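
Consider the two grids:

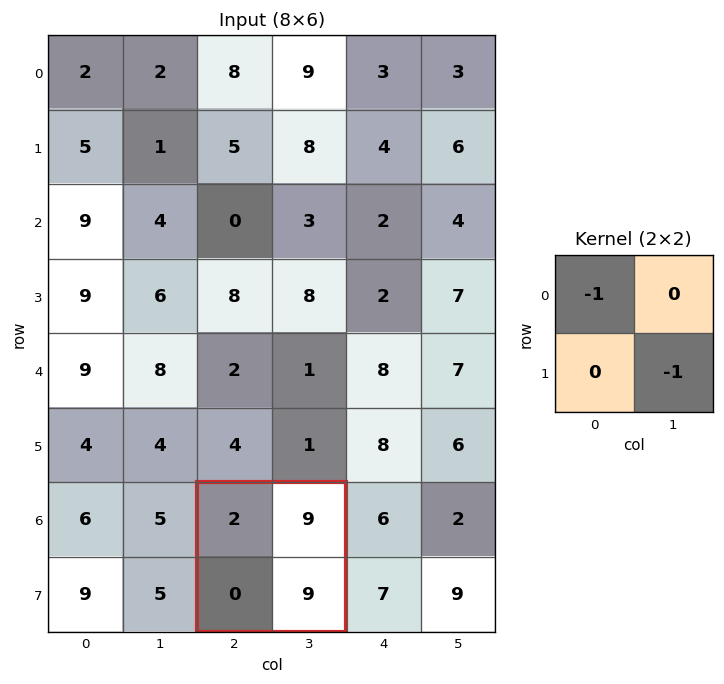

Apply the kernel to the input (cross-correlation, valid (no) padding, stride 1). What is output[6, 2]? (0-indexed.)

-11

The receptive field on the input at this output position is [2 9 / 0 9]. Elementwise product with the kernel and sum: 2·-1 + 9·-1.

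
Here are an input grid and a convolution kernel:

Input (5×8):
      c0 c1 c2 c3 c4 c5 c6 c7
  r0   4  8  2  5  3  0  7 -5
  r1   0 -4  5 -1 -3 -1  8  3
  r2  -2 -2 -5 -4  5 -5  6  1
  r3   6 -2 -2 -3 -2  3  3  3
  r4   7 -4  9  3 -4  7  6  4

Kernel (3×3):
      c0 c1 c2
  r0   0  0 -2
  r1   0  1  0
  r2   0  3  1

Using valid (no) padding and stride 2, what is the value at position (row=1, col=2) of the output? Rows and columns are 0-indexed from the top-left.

18

The receptive field on the input at this output position is [5 -5 6 / -2 3 3 / -4 7 6]. Elementwise product with the kernel and sum: 6·-2 + 3·1 + 7·3 + 6·1.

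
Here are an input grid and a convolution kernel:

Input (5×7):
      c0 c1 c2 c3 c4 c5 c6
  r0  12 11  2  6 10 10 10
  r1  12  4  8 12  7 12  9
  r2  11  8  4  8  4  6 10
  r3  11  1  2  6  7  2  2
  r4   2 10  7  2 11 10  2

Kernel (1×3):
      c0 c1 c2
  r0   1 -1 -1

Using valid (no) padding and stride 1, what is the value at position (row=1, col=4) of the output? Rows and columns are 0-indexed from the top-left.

-14

The receptive field on the input at this output position is [7 12 9]. Elementwise product with the kernel and sum: 7·1 + 12·-1 + 9·-1.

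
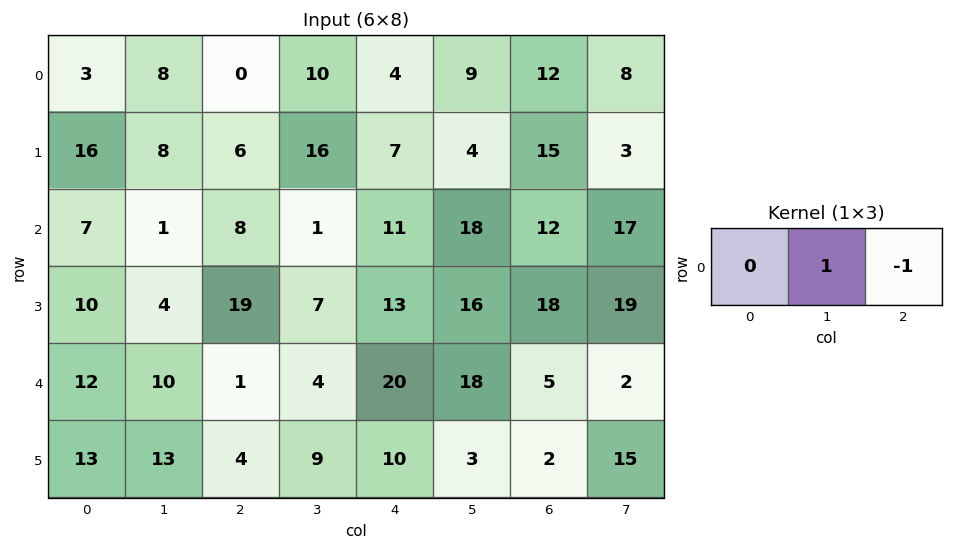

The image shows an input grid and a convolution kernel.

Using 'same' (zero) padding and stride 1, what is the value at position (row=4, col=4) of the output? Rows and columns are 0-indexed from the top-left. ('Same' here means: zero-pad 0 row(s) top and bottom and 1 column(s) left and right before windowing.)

The receptive field on the zero-padded input at this output position is [4 20 18]. Elementwise product with the kernel and sum: 20·1 + 18·-1.

2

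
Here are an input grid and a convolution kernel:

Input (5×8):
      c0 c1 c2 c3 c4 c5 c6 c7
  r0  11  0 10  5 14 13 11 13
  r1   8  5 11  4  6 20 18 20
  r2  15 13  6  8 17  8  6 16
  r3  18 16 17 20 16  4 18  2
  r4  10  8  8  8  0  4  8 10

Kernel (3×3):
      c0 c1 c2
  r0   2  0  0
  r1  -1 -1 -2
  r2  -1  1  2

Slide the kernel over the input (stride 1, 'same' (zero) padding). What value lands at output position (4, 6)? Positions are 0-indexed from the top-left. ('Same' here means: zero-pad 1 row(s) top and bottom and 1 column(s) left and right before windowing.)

The receptive field on the zero-padded input at this output position is [4 18 2 / 4 8 10 / 0 0 0]. Elementwise product with the kernel and sum: 4·2 + 4·-1 + 8·-1 + 10·-2 + 0·-1 + 0·1 + 0·2.

-24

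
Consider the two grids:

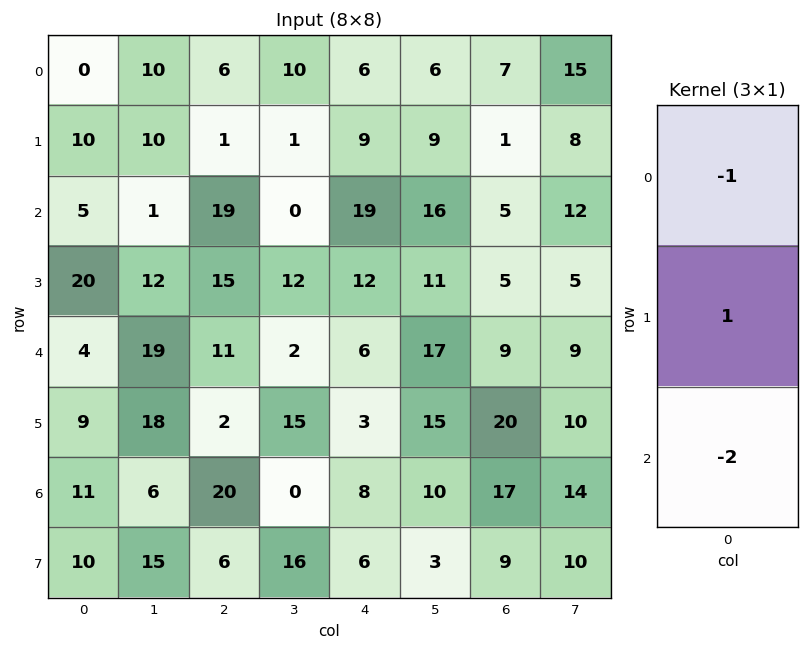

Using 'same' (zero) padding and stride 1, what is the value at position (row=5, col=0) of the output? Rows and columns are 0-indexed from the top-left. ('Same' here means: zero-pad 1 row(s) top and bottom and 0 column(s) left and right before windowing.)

-17

The receptive field on the zero-padded input at this output position is [4 / 9 / 11]. Elementwise product with the kernel and sum: 4·-1 + 9·1 + 11·-2.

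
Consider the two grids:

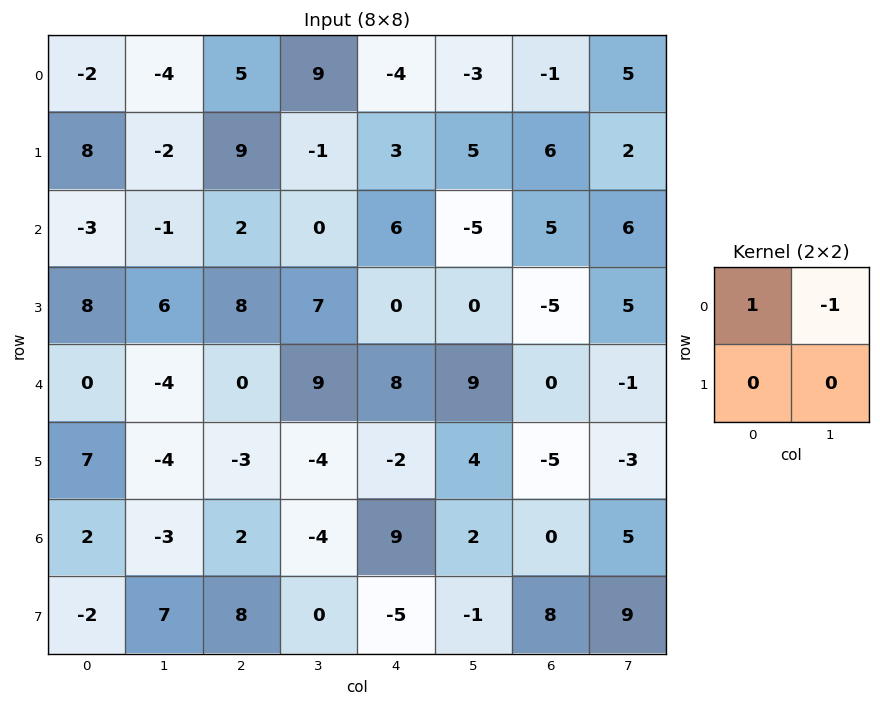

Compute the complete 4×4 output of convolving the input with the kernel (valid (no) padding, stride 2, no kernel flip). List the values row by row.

Output[0,0]: The receptive field on the input at this output position is [-2 -4 / 8 -2]. Elementwise product with the kernel and sum: -2·1 + -4·-1.
Output[0,1]: The receptive field on the input at this output position is [5 9 / 9 -1]. Elementwise product with the kernel and sum: 5·1 + 9·-1.

2 -4 -1 -6
-2 2 11 -1
4 -9 -1 1
5 6 7 -5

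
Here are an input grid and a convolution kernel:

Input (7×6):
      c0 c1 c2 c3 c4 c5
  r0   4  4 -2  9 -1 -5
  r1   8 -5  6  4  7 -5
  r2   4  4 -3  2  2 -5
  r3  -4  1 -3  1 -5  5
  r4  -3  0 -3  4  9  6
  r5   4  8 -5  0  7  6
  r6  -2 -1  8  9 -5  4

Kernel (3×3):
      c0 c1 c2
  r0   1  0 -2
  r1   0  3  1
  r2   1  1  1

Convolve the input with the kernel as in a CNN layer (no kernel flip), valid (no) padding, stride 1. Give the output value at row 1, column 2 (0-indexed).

-7

The receptive field on the input at this output position is [6 4 7 / -3 2 2 / -3 1 -5]. Elementwise product with the kernel and sum: 6·1 + 7·-2 + 2·3 + 2·1 + -3·1 + 1·1 + -5·1.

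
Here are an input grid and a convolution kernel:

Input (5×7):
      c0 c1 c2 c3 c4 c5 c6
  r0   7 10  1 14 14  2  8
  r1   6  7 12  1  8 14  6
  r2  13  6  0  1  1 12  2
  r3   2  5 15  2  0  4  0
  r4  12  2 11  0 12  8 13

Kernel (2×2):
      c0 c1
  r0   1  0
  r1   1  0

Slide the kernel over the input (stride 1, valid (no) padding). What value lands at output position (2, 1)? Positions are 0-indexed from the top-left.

The receptive field on the input at this output position is [6 0 / 5 15]. Elementwise product with the kernel and sum: 6·1 + 5·1.

11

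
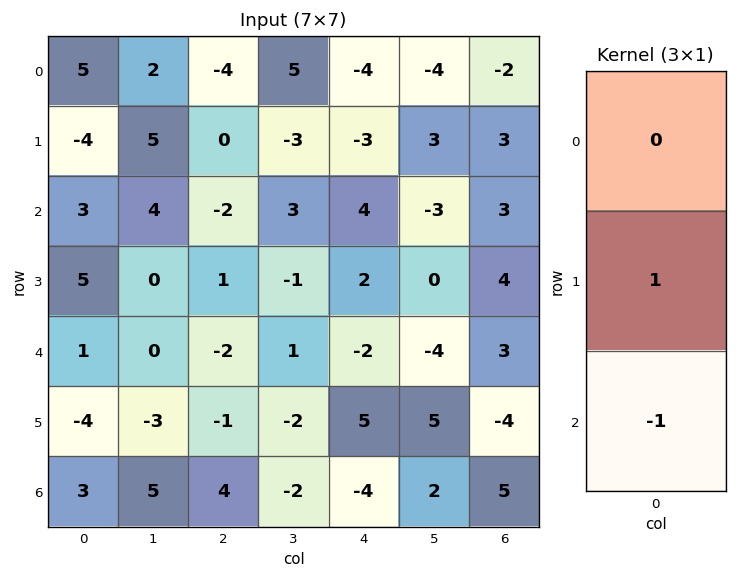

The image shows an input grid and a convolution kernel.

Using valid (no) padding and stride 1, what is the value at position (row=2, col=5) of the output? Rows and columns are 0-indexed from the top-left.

4

The receptive field on the input at this output position is [-3 / 0 / -4]. Elementwise product with the kernel and sum: 0·1 + -4·-1.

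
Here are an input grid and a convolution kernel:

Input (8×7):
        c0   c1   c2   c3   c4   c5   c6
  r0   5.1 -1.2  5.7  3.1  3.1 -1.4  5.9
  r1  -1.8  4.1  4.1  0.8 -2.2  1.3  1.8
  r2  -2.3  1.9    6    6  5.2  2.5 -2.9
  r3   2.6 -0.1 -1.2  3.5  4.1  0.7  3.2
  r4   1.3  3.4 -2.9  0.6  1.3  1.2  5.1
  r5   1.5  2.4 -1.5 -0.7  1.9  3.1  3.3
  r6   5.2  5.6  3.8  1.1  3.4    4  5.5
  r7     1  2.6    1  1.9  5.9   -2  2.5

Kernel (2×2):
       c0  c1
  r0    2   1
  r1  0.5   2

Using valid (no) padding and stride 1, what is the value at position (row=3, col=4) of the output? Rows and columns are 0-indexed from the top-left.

11.95

The receptive field on the input at this output position is [4.1 0.7 / 1.3 1.2]. Elementwise product with the kernel and sum: 4.1·2 + 0.7·1 + 1.3·0.5 + 1.2·2.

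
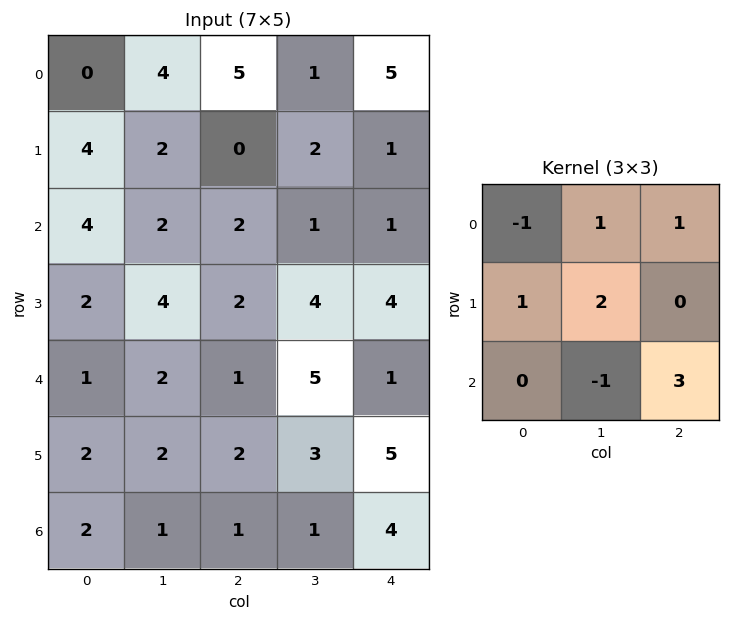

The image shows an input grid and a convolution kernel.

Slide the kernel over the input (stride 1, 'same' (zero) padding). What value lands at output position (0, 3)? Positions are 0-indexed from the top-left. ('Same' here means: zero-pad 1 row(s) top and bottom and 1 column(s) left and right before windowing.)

The receptive field on the zero-padded input at this output position is [0 0 0 / 5 1 5 / 0 2 1]. Elementwise product with the kernel and sum: 0·-1 + 0·1 + 0·1 + 5·1 + 1·2 + 2·-1 + 1·3.

8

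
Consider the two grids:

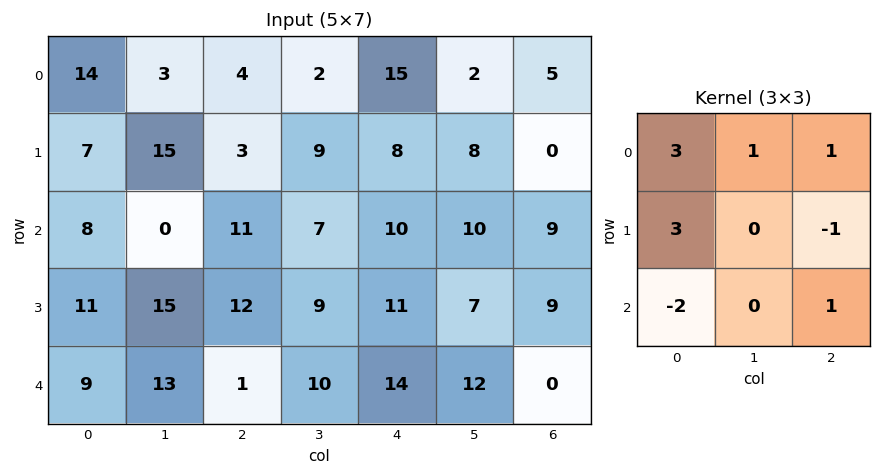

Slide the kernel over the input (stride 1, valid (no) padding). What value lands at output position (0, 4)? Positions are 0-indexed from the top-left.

65

The receptive field on the input at this output position is [15 2 5 / 8 8 0 / 10 10 9]. Elementwise product with the kernel and sum: 15·3 + 2·1 + 5·1 + 8·3 + 0·-1 + 10·-2 + 9·1.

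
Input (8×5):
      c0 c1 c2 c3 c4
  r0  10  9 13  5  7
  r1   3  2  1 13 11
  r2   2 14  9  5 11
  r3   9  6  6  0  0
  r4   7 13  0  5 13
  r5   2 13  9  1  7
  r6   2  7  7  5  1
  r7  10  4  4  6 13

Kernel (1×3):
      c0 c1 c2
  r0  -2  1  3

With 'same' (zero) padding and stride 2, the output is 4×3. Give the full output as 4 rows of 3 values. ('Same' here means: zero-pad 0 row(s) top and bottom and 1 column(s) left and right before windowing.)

37 10 -3
44 -4 1
46 -11 3
23 8 -9

Output[0,0]: The receptive field on the zero-padded input at this output position is [0 10 9]. Elementwise product with the kernel and sum: 0·-2 + 10·1 + 9·3.
Output[0,1]: The receptive field on the zero-padded input at this output position is [9 13 5]. Elementwise product with the kernel and sum: 9·-2 + 13·1 + 5·3.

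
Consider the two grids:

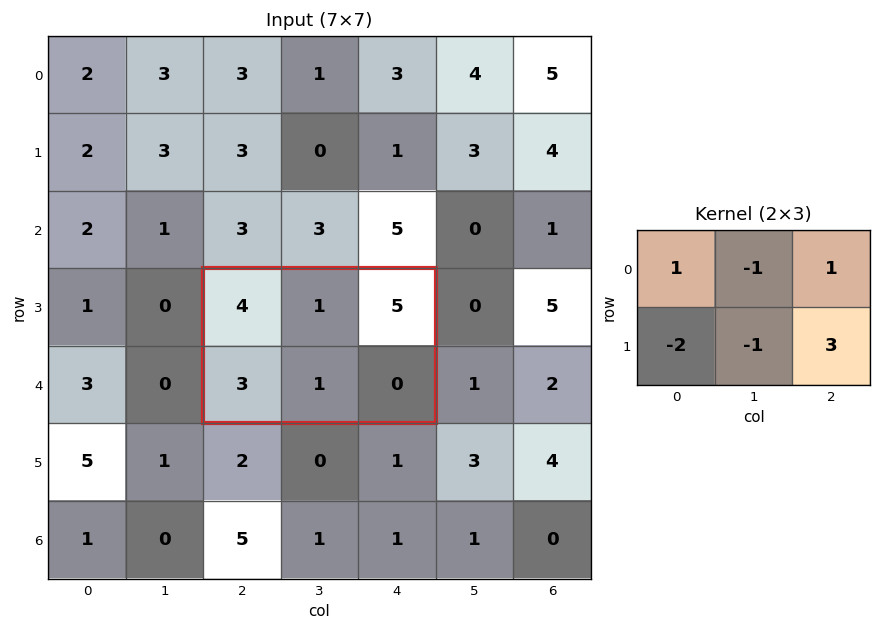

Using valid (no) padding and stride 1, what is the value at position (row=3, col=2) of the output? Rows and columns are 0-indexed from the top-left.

The receptive field on the input at this output position is [4 1 5 / 3 1 0]. Elementwise product with the kernel and sum: 4·1 + 1·-1 + 5·1 + 3·-2 + 1·-1 + 0·3.

1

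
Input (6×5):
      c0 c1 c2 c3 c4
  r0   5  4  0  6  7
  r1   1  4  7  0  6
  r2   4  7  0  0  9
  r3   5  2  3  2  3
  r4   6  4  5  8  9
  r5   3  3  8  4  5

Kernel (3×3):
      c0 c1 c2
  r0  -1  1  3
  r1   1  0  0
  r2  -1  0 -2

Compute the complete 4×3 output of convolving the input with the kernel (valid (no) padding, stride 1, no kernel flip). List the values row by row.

Output[0,0]: The receptive field on the input at this output position is [5 4 0 / 1 4 7 / 4 7 0]. Elementwise product with the kernel and sum: 5·-1 + 4·1 + 0·3 + 1·1 + 4·-1 + 0·-2.
Output[0,1]: The receptive field on the input at this output position is [4 0 6 / 4 7 0 / 7 0 0]. Elementwise product with the kernel and sum: 4·-1 + 0·1 + 6·3 + 4·1 + 7·-1 + 0·-2.

-4 11 16
17 4 2
-8 -25 7
-7 0 -5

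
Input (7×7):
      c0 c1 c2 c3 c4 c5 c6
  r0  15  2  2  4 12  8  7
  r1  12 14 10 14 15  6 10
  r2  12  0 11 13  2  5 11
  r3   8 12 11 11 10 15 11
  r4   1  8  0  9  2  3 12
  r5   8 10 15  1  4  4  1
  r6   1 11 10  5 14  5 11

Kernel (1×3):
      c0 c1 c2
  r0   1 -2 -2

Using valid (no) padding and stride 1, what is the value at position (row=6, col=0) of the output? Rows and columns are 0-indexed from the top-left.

-41

The receptive field on the input at this output position is [1 11 10]. Elementwise product with the kernel and sum: 1·1 + 11·-2 + 10·-2.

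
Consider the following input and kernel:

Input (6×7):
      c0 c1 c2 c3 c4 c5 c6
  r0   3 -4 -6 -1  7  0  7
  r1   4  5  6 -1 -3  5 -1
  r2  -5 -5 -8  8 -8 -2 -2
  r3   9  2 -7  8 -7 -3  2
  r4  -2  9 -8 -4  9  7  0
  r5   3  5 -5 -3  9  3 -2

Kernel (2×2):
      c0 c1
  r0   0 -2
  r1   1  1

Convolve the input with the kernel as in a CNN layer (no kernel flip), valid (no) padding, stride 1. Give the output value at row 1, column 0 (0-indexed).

-20

The receptive field on the input at this output position is [4 5 / -5 -5]. Elementwise product with the kernel and sum: 5·-2 + -5·1 + -5·1.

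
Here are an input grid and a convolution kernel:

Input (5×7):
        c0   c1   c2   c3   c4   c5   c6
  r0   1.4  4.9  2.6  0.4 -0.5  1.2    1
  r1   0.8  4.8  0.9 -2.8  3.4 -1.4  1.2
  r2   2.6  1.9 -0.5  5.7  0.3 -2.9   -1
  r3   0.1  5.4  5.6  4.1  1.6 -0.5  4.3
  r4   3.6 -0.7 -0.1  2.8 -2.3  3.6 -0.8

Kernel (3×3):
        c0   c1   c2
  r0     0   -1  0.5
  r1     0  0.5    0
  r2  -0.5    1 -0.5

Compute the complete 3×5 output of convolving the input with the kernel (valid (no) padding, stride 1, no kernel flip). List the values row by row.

Output[0,0]: The receptive field on the input at this output position is [1.4 4.9 2.6 / 0.8 4.8 0.9 / 2.6 1.9 -0.5]. Elementwise product with the kernel and sum: 4.9·-1 + 2.6·0.5 + 4.8·0.5 + 2.6·-0.5 + 1.9·1 + -0.5·-0.5.

-0.35 -6.25 3.75 1.7 -3.95
-0.85 -1.7 7.85 -4.15 -2.9
-1.9 5 0.5 -6.45 7.3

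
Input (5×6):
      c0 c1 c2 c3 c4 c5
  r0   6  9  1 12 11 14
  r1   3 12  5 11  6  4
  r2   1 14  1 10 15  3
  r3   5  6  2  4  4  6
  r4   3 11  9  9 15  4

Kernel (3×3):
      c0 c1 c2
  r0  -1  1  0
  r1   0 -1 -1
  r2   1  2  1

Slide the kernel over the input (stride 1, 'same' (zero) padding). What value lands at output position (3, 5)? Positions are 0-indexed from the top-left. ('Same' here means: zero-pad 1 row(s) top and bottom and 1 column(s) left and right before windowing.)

5

The receptive field on the zero-padded input at this output position is [15 3 0 / 4 6 0 / 15 4 0]. Elementwise product with the kernel and sum: 15·-1 + 3·1 + 6·-1 + 0·-1 + 15·1 + 4·2 + 0·1.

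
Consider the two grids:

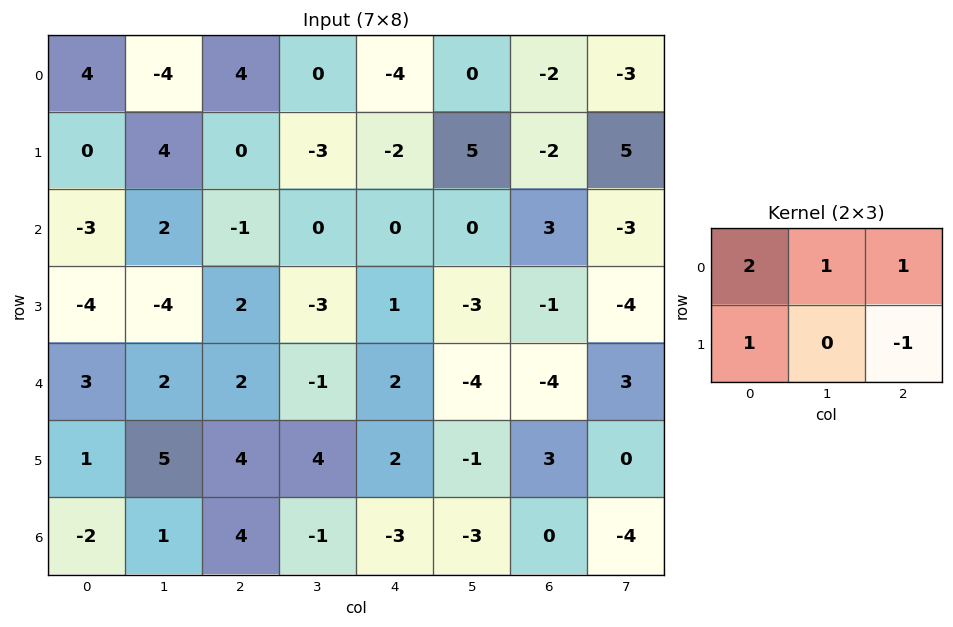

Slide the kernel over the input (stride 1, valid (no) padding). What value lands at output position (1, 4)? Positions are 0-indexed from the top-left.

The receptive field on the input at this output position is [-2 5 -2 / 0 0 3]. Elementwise product with the kernel and sum: -2·2 + 5·1 + -2·1 + 0·1 + 3·-1.

-4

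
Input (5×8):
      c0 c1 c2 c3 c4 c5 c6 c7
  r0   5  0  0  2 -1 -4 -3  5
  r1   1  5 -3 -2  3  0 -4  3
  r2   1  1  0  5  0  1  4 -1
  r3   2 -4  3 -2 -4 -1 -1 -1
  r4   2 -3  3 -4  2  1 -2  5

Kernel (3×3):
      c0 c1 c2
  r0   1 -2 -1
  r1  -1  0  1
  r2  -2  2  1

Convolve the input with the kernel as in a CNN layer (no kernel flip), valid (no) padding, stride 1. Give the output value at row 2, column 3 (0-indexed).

18

The receptive field on the input at this output position is [5 0 1 / -2 -4 -1 / -4 2 1]. Elementwise product with the kernel and sum: 5·1 + 0·-2 + 1·-1 + -2·-1 + -1·1 + -4·-2 + 2·2 + 1·1.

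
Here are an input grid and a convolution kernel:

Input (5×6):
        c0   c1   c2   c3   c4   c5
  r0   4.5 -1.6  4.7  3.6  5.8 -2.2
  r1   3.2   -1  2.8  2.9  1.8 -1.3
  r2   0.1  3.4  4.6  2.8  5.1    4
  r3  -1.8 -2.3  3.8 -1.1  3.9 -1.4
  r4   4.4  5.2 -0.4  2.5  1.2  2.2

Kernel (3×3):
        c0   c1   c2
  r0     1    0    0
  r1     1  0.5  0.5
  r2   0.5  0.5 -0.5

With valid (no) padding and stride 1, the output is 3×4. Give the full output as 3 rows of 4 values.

Output[0,0]: The receptive field on the input at this output position is [4.5 -1.6 4.7 / 3.2 -1 2.8 / 0.1 3.4 4.6]. Elementwise product with the kernel and sum: 4.5·1 + 3.2·1 + -1·0.5 + 2.8·0.5 + 0.1·0.5 + 3.4·0.5 + 4.6·-0.5.
Output[0,1]: The receptive field on the input at this output position is [-1.6 4.7 3.6 / -1 2.8 2.9 / 3.4 4.6 2.8]. Elementwise product with the kernel and sum: -1.6·1 + -1·1 + 2.8·0.5 + 2.9·0.5 + 3.4·0.5 + 4.6·0.5 + 2.8·-0.5.

8.05 2.85 11 8.7
3.35 7.4 10.75 12.35
4.05 3.6 10.25 3.7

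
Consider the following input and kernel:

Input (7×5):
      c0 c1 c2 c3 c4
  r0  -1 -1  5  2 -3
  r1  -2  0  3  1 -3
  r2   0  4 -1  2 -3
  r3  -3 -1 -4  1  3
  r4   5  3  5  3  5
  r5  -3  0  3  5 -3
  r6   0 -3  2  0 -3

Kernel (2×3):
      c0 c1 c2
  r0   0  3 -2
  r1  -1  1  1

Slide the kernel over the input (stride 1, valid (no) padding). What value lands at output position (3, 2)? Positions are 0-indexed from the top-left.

The receptive field on the input at this output position is [-4 1 3 / 5 3 5]. Elementwise product with the kernel and sum: 1·3 + 3·-2 + 5·-1 + 3·1 + 5·1.

0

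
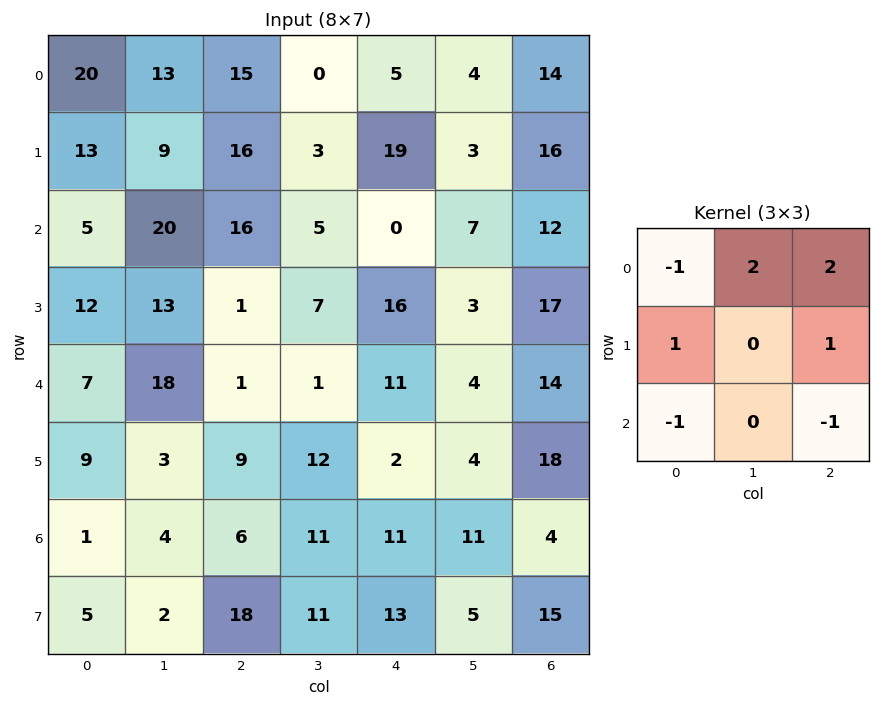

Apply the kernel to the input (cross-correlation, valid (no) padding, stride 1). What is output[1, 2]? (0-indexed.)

27

The receptive field on the input at this output position is [16 3 19 / 16 5 0 / 1 7 16]. Elementwise product with the kernel and sum: 16·-1 + 3·2 + 19·2 + 16·1 + 0·1 + 1·-1 + 16·-1.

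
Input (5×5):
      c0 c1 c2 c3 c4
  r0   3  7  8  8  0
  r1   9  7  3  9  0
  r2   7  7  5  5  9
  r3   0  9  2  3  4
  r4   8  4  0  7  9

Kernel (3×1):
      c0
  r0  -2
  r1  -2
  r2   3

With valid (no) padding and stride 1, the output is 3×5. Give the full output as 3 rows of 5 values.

-3 -7 -7 -19 27
-32 -1 -10 -19 -6
10 -20 -14 5 1

Output[0,0]: The receptive field on the input at this output position is [3 / 9 / 7]. Elementwise product with the kernel and sum: 3·-2 + 9·-2 + 7·3.
Output[0,1]: The receptive field on the input at this output position is [7 / 7 / 7]. Elementwise product with the kernel and sum: 7·-2 + 7·-2 + 7·3.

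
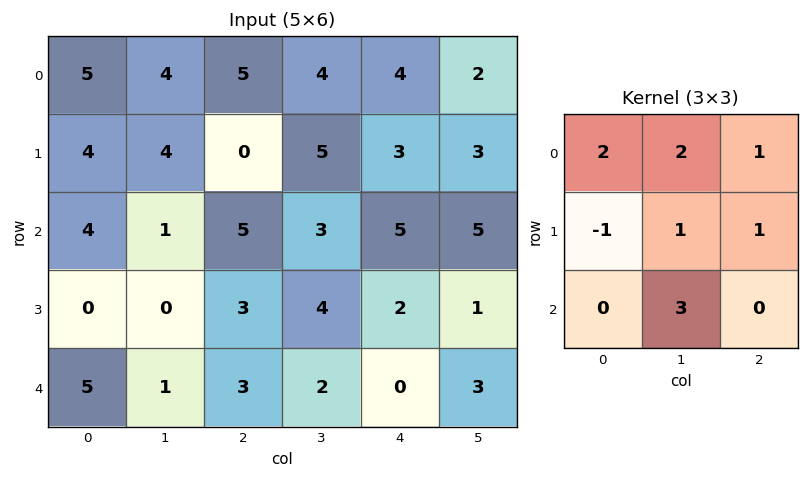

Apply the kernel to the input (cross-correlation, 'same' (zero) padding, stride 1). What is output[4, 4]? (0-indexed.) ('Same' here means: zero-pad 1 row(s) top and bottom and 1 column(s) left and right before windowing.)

The receptive field on the zero-padded input at this output position is [4 2 1 / 2 0 3 / 0 0 0]. Elementwise product with the kernel and sum: 4·2 + 2·2 + 1·1 + 2·-1 + 0·1 + 3·1 + 0·3.

14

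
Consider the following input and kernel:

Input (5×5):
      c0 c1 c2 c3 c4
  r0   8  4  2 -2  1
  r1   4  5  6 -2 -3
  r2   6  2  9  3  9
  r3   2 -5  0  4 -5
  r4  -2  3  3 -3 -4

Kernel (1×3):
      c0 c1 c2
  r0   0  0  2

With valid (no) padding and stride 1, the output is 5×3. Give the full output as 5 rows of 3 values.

Output[0,0]: The receptive field on the input at this output position is [8 4 2]. Elementwise product with the kernel and sum: 2·2.
Output[0,1]: The receptive field on the input at this output position is [4 2 -2]. Elementwise product with the kernel and sum: -2·2.

4 -4 2
12 -4 -6
18 6 18
0 8 -10
6 -6 -8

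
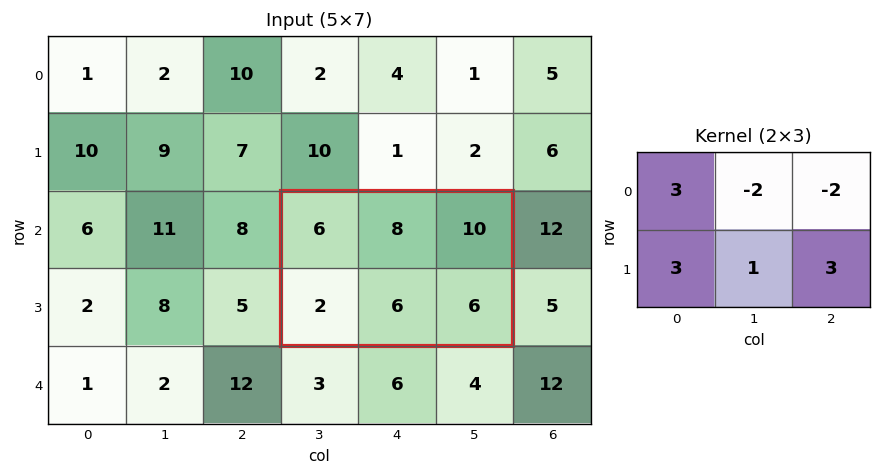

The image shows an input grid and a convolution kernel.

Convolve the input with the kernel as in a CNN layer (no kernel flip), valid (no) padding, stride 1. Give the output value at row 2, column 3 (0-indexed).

The receptive field on the input at this output position is [6 8 10 / 2 6 6]. Elementwise product with the kernel and sum: 6·3 + 8·-2 + 10·-2 + 2·3 + 6·1 + 6·3.

12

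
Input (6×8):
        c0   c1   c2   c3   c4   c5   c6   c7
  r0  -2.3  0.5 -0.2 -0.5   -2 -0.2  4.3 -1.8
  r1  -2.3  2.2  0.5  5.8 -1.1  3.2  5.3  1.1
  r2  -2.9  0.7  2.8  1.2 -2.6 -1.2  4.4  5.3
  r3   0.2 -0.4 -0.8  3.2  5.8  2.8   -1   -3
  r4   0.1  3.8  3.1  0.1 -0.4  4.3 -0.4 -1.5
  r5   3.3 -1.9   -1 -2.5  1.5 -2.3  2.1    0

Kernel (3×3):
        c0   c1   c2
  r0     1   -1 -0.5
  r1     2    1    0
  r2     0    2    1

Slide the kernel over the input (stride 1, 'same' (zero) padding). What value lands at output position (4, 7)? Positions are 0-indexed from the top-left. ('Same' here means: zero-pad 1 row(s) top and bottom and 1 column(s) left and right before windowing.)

-0.3

The receptive field on the zero-padded input at this output position is [-1 -3 0 / -0.4 -1.5 0 / 2.1 0 0]. Elementwise product with the kernel and sum: -1·1 + -3·-1 + 0·-0.5 + -0.4·2 + -1.5·1 + 0·2 + 0·1.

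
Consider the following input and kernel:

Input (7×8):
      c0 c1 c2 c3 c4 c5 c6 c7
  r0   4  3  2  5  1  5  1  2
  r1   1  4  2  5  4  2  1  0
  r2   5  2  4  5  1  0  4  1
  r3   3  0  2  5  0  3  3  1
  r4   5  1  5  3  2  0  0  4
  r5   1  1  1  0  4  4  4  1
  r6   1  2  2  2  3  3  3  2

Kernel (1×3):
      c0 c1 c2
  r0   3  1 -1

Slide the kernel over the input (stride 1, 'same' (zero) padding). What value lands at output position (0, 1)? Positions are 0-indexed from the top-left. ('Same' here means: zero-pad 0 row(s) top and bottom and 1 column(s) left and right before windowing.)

The receptive field on the zero-padded input at this output position is [4 3 2]. Elementwise product with the kernel and sum: 4·3 + 3·1 + 2·-1.

13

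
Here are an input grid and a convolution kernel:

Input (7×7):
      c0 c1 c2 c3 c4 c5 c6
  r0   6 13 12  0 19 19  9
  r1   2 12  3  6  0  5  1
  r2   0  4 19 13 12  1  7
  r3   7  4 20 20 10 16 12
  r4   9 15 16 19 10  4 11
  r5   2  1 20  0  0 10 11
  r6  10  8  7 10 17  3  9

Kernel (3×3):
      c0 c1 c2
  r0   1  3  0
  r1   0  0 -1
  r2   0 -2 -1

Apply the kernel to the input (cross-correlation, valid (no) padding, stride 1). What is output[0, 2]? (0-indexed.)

-26

The receptive field on the input at this output position is [12 0 19 / 3 6 0 / 19 13 12]. Elementwise product with the kernel and sum: 12·1 + 0·3 + 0·-1 + 13·-2 + 12·-1.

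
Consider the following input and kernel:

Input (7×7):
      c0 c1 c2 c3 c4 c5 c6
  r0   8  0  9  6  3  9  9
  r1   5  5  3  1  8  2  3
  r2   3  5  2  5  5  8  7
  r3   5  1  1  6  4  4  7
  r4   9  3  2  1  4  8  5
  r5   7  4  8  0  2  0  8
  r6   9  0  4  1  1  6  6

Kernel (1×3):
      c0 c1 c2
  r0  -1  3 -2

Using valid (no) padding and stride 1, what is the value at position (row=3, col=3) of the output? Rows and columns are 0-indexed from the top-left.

-2

The receptive field on the input at this output position is [6 4 4]. Elementwise product with the kernel and sum: 6·-1 + 4·3 + 4·-2.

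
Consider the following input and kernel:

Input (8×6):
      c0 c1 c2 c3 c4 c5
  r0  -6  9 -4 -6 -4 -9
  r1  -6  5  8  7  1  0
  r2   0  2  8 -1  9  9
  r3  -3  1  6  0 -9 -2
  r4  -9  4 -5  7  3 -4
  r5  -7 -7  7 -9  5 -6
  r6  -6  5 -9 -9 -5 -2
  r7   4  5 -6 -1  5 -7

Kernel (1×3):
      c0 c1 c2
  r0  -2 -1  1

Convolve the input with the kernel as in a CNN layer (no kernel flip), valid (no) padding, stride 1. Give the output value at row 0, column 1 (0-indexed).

The receptive field on the input at this output position is [9 -4 -6]. Elementwise product with the kernel and sum: 9·-2 + -4·-1 + -6·1.

-20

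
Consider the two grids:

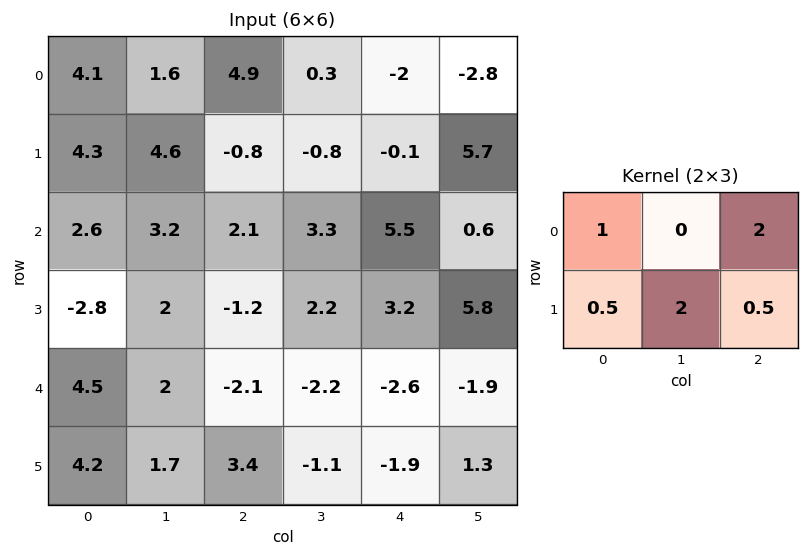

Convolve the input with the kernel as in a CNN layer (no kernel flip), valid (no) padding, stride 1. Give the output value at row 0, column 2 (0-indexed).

The receptive field on the input at this output position is [4.9 0.3 -2 / -0.8 -0.8 -0.1]. Elementwise product with the kernel and sum: 4.9·1 + -2·2 + -0.8·0.5 + -0.8·2 + -0.1·0.5.

-1.15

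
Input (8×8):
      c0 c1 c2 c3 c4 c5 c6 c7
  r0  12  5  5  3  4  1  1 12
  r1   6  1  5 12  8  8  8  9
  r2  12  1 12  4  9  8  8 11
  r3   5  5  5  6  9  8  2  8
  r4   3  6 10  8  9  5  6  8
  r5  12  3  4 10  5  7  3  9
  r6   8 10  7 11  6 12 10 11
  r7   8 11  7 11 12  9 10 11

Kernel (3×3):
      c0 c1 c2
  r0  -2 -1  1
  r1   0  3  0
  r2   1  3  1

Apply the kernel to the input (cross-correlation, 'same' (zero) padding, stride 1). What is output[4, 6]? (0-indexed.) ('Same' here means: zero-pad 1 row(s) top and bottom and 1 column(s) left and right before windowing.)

The receptive field on the zero-padded input at this output position is [8 2 8 / 5 6 8 / 7 3 9]. Elementwise product with the kernel and sum: 8·-2 + 2·-1 + 8·1 + 6·3 + 7·1 + 3·3 + 9·1.

33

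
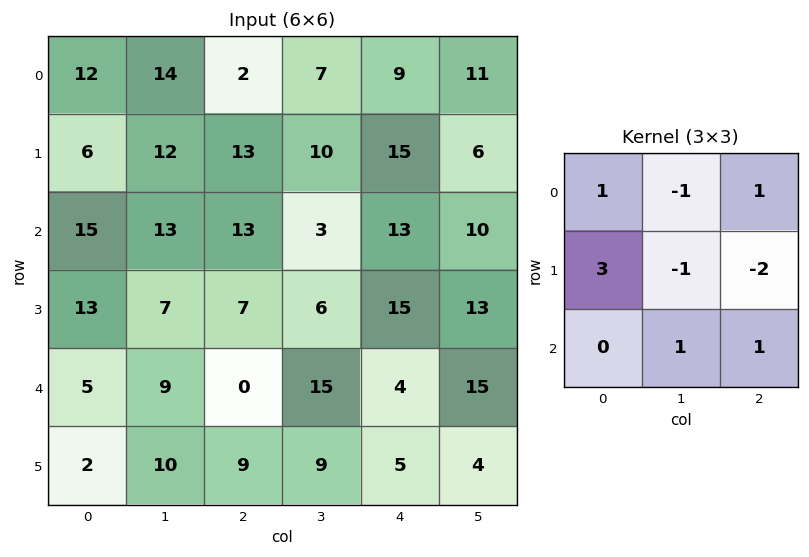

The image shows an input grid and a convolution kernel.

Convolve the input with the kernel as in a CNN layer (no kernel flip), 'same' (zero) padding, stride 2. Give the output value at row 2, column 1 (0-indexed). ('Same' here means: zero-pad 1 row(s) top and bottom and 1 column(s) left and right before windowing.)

21

The receptive field on the zero-padded input at this output position is [7 7 6 / 9 0 15 / 10 9 9]. Elementwise product with the kernel and sum: 7·1 + 7·-1 + 6·1 + 9·3 + 0·-1 + 15·-2 + 9·1 + 9·1.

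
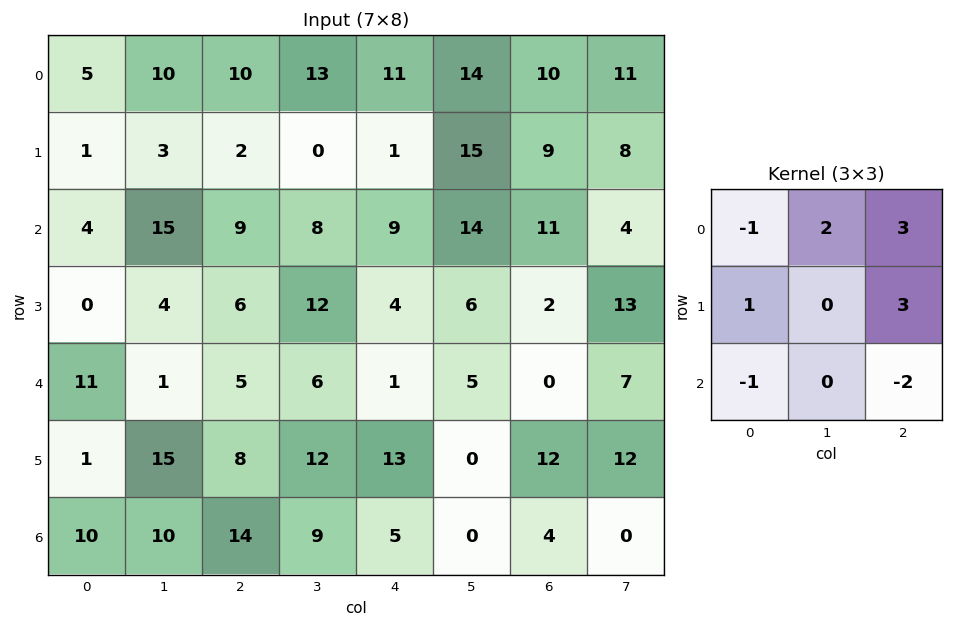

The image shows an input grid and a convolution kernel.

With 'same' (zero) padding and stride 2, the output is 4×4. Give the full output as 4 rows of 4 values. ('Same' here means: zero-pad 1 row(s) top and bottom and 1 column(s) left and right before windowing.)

24 46 25 16
48 12 73 21
-15 24 23 39
77 74 23 60

Output[0,0]: The receptive field on the zero-padded input at this output position is [0 0 0 / 0 5 10 / 0 1 3]. Elementwise product with the kernel and sum: 0·-1 + 0·2 + 0·3 + 0·1 + 10·3 + 0·-1 + 3·-2.
Output[0,1]: The receptive field on the zero-padded input at this output position is [0 0 0 / 10 10 13 / 3 2 0]. Elementwise product with the kernel and sum: 0·-1 + 0·2 + 0·3 + 10·1 + 13·3 + 3·-1 + 0·-2.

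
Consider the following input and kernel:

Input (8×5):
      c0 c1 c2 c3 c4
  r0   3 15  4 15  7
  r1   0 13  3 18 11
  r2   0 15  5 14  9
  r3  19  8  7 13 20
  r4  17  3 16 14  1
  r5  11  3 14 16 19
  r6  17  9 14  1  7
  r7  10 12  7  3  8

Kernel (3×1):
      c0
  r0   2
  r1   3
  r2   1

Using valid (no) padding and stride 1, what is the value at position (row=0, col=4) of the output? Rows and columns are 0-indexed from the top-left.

56

The receptive field on the input at this output position is [7 / 11 / 9]. Elementwise product with the kernel and sum: 7·2 + 11·3 + 9·1.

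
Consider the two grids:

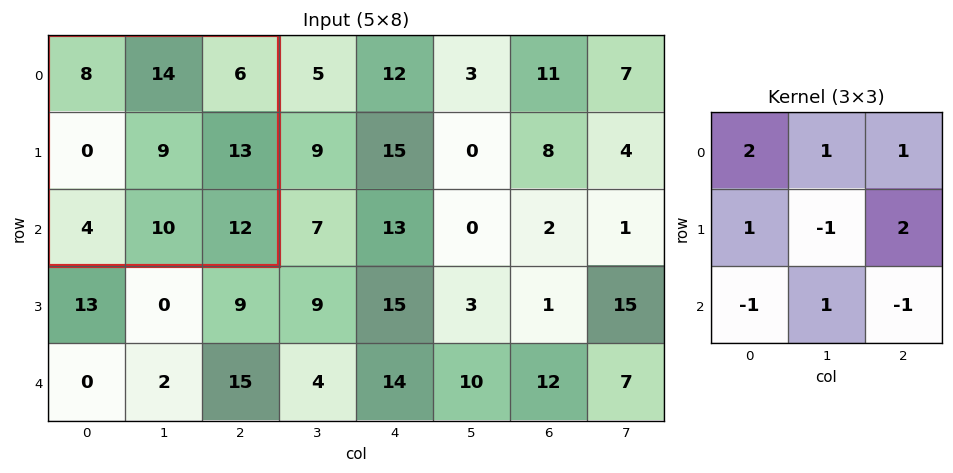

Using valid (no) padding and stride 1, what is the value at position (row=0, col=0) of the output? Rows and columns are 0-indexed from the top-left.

47

The receptive field on the input at this output position is [8 14 6 / 0 9 13 / 4 10 12]. Elementwise product with the kernel and sum: 8·2 + 14·1 + 6·1 + 0·1 + 9·-1 + 13·2 + 4·-1 + 10·1 + 12·-1.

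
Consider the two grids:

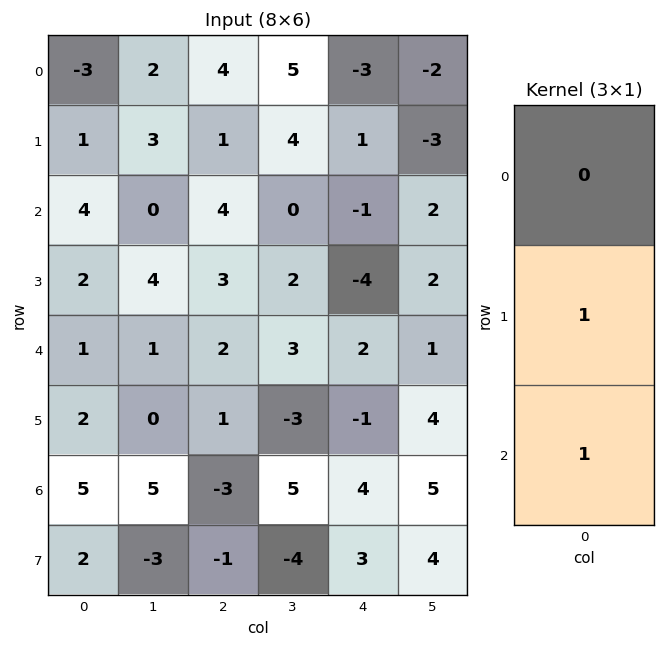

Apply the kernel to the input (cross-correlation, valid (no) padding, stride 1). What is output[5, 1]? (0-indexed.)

The receptive field on the input at this output position is [0 / 5 / -3]. Elementwise product with the kernel and sum: 5·1 + -3·1.

2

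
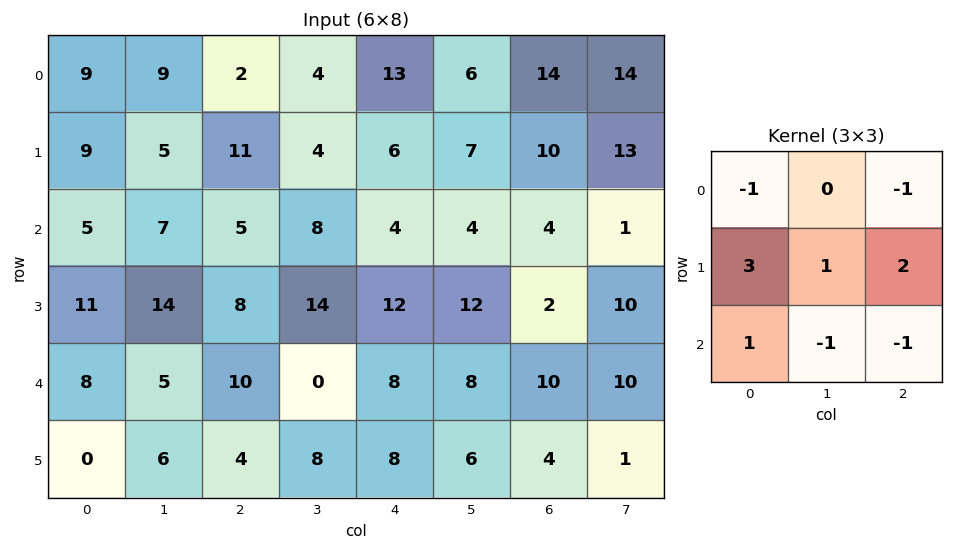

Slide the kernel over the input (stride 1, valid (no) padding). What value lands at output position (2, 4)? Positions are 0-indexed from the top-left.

34

The receptive field on the input at this output position is [4 4 4 / 12 12 2 / 8 8 10]. Elementwise product with the kernel and sum: 4·-1 + 4·-1 + 12·3 + 12·1 + 2·2 + 8·1 + 8·-1 + 10·-1.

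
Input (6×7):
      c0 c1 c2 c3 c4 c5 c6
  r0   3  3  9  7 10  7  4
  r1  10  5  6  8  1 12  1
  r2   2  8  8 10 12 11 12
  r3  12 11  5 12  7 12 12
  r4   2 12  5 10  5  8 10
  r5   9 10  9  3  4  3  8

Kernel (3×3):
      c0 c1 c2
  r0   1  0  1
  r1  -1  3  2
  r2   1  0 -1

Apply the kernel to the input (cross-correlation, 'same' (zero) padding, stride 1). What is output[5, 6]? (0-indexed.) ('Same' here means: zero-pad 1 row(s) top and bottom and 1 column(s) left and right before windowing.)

The receptive field on the zero-padded input at this output position is [8 10 0 / 3 8 0 / 0 0 0]. Elementwise product with the kernel and sum: 8·1 + 0·1 + 3·-1 + 8·3 + 0·2 + 0·1 + 0·-1.

29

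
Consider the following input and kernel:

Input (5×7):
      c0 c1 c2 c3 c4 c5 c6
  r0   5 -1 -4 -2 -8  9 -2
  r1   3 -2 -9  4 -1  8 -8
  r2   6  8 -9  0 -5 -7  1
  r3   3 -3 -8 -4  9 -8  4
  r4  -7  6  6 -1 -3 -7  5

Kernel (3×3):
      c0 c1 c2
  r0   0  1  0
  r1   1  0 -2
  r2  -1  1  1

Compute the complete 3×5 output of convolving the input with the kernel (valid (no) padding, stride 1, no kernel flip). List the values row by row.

Output[0,0]: The receptive field on the input at this output position is [5 -1 -4 / 3 -2 -9 / 6 8 -9]. Elementwise product with the kernel and sum: -1·1 + 3·1 + -9·-2 + 6·-1 + 8·1 + -9·1.
Output[0,1]: The receptive field on the input at this output position is [-1 -4 -2 / -2 -9 4 / 8 -9 0]. Elementwise product with the kernel and sum: -4·1 + -2·1 + 4·-2 + 8·-1 + -9·1 + 0·1.

13 -31 -5 -32 23
8 -10 18 18 -12
46 -5 -36 -2 -5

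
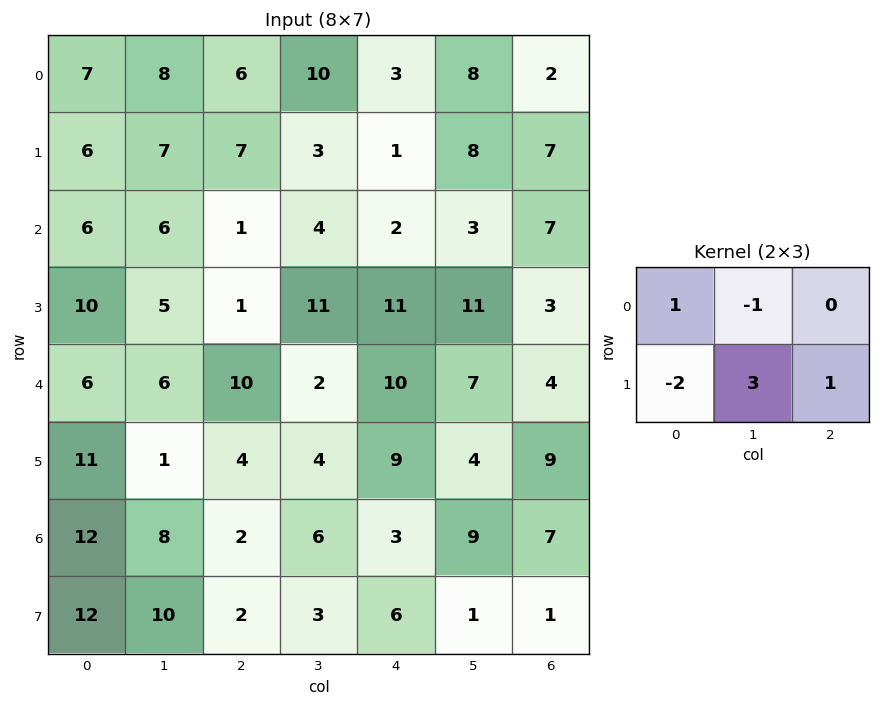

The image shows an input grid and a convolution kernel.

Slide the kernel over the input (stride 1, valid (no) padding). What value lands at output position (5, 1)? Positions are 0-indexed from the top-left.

-7

The receptive field on the input at this output position is [1 4 4 / 8 2 6]. Elementwise product with the kernel and sum: 1·1 + 4·-1 + 8·-2 + 2·3 + 6·1.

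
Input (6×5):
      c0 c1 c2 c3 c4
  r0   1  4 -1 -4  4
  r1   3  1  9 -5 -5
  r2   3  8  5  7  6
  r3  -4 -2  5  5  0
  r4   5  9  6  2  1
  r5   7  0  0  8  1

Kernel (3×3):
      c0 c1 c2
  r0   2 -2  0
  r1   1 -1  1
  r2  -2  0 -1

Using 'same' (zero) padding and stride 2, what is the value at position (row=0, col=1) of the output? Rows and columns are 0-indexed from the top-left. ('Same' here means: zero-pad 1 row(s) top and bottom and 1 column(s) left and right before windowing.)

The receptive field on the zero-padded input at this output position is [0 0 0 / 4 -1 -4 / 1 9 -5]. Elementwise product with the kernel and sum: 0·2 + 0·-2 + 4·1 + -1·-1 + -4·1 + 1·-2 + -5·-1.

4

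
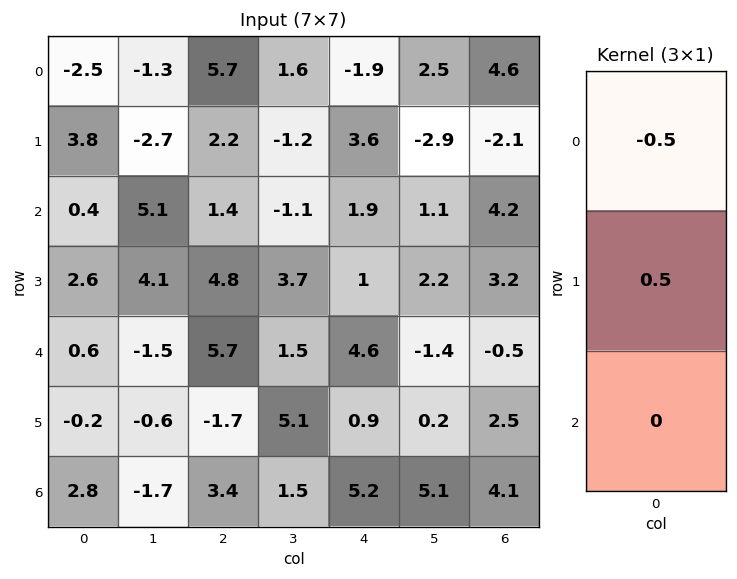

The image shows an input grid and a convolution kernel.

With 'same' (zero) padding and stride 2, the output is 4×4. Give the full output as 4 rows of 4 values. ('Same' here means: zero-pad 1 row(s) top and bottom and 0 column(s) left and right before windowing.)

Output[0,0]: The receptive field on the zero-padded input at this output position is [0 / -2.5 / 3.8]. Elementwise product with the kernel and sum: 0·-0.5 + -2.5·0.5.
Output[0,1]: The receptive field on the zero-padded input at this output position is [0 / 5.7 / 2.2]. Elementwise product with the kernel and sum: 0·-0.5 + 5.7·0.5.

-1.25 2.85 -0.95 2.3
-1.7 -0.4 -0.85 3.15
-1 0.45 1.8 -1.85
1.5 2.55 2.15 0.8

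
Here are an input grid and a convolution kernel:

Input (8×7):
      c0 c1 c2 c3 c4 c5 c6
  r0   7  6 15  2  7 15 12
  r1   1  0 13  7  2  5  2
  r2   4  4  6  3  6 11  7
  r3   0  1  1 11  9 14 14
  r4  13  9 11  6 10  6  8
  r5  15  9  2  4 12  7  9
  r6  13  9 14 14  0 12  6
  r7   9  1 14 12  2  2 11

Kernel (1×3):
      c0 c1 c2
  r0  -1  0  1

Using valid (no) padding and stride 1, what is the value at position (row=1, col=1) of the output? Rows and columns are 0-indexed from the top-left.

7

The receptive field on the input at this output position is [0 13 7]. Elementwise product with the kernel and sum: 0·-1 + 7·1.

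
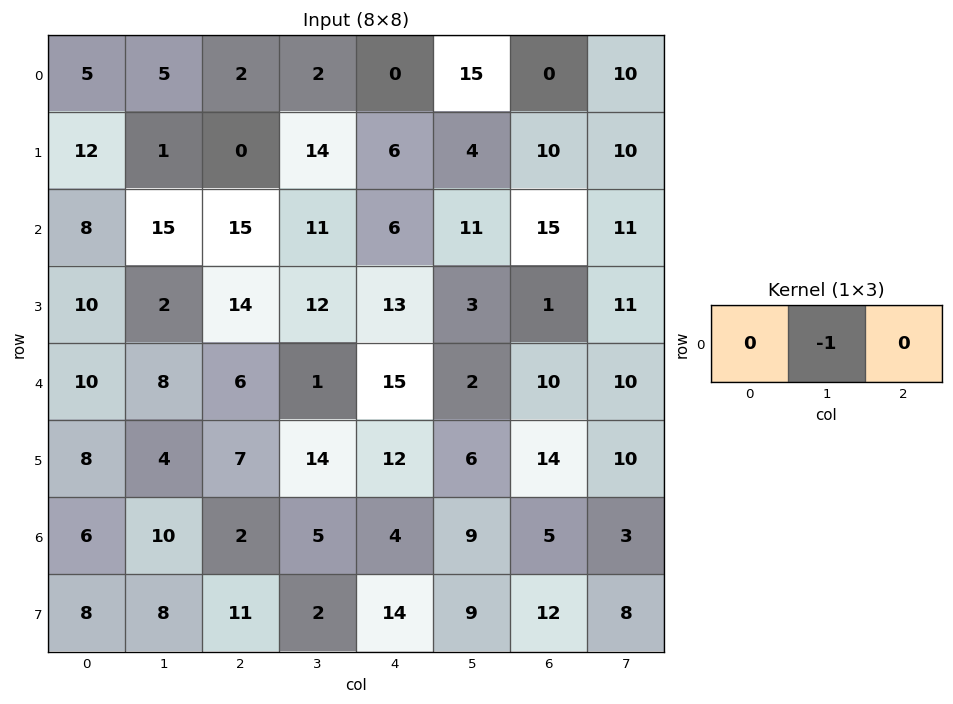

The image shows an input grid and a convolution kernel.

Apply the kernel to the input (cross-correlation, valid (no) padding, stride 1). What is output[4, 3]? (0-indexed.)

The receptive field on the input at this output position is [1 15 2]. Elementwise product with the kernel and sum: 15·-1.

-15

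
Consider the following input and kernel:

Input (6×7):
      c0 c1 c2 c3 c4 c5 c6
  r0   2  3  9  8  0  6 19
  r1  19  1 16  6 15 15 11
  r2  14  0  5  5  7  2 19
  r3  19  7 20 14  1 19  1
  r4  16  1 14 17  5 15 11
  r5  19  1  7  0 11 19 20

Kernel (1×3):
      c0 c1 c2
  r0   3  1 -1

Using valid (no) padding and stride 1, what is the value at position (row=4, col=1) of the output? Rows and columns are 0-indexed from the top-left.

0

The receptive field on the input at this output position is [1 14 17]. Elementwise product with the kernel and sum: 1·3 + 14·1 + 17·-1.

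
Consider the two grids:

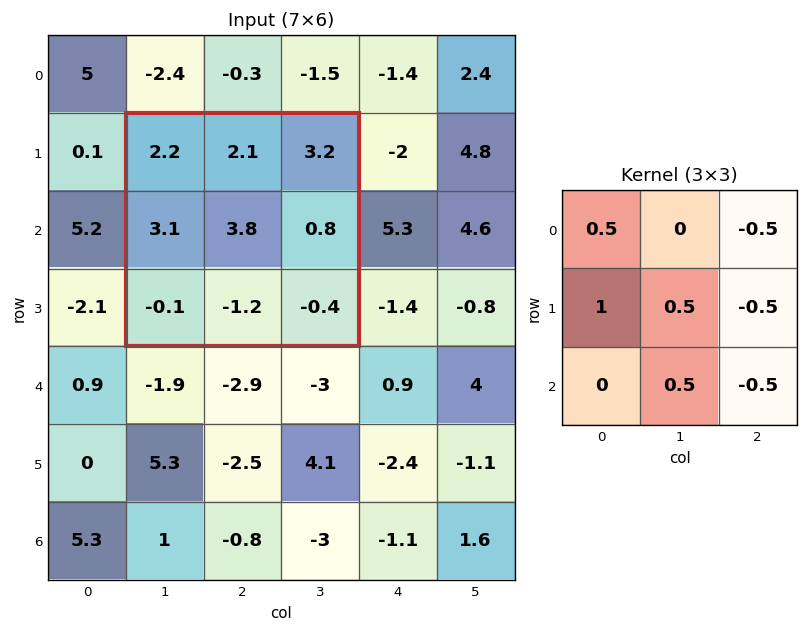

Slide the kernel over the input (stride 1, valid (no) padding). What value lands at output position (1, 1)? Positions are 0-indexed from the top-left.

The receptive field on the input at this output position is [2.2 2.1 3.2 / 3.1 3.8 0.8 / -0.1 -1.2 -0.4]. Elementwise product with the kernel and sum: 2.2·0.5 + 3.2·-0.5 + 3.1·1 + 3.8·0.5 + 0.8·-0.5 + -1.2·0.5 + -0.4·-0.5.

3.7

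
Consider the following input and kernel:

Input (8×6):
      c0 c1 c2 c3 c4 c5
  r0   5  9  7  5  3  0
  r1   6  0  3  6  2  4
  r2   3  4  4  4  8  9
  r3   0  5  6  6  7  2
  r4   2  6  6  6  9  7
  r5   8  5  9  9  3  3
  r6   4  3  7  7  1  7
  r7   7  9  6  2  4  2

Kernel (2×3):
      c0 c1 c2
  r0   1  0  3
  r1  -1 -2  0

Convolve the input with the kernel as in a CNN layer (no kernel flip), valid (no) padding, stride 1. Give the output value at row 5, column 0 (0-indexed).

25

The receptive field on the input at this output position is [8 5 9 / 4 3 7]. Elementwise product with the kernel and sum: 8·1 + 9·3 + 4·-1 + 3·-2.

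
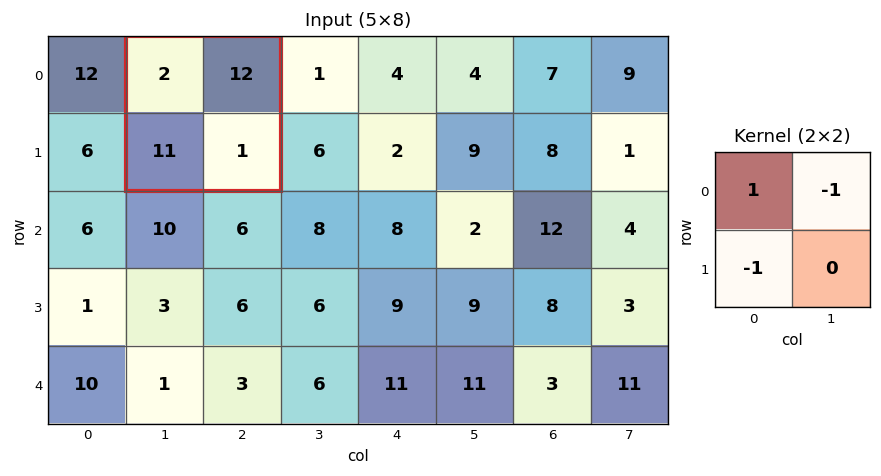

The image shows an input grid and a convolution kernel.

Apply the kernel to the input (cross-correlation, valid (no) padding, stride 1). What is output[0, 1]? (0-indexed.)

-21

The receptive field on the input at this output position is [2 12 / 11 1]. Elementwise product with the kernel and sum: 2·1 + 12·-1 + 11·-1.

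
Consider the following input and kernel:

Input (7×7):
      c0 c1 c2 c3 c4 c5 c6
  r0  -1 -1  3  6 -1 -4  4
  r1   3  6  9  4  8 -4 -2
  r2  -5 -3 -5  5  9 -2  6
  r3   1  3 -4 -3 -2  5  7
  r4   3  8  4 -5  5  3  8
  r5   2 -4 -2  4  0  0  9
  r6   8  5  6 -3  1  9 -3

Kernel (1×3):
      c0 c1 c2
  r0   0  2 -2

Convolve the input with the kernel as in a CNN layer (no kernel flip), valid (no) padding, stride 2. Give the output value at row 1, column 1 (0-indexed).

The receptive field on the input at this output position is [-5 5 9]. Elementwise product with the kernel and sum: 5·2 + 9·-2.

-8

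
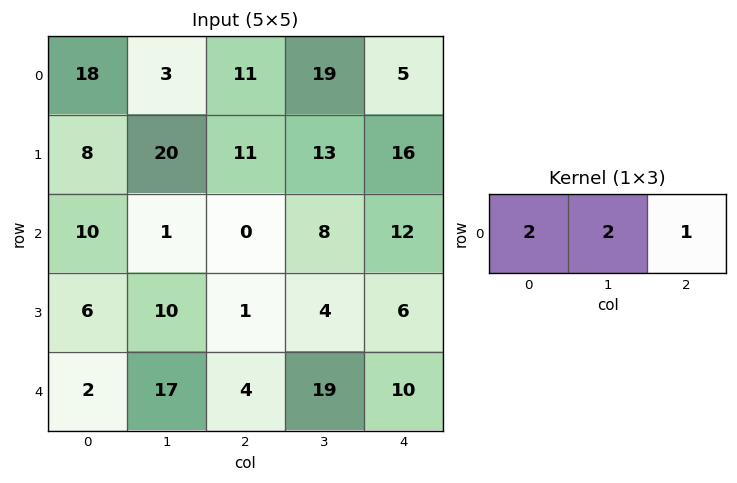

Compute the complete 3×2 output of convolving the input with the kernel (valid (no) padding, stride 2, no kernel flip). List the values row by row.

53 65
22 28
42 56

Output[0,0]: The receptive field on the input at this output position is [18 3 11]. Elementwise product with the kernel and sum: 18·2 + 3·2 + 11·1.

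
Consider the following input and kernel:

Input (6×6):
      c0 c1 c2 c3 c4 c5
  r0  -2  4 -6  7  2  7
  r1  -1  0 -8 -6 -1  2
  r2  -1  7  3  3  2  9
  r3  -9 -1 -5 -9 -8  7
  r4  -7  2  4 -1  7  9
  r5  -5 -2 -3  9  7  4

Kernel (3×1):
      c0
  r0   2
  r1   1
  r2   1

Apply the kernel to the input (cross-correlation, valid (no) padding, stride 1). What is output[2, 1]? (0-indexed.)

The receptive field on the input at this output position is [7 / -1 / 2]. Elementwise product with the kernel and sum: 7·2 + -1·1 + 2·1.

15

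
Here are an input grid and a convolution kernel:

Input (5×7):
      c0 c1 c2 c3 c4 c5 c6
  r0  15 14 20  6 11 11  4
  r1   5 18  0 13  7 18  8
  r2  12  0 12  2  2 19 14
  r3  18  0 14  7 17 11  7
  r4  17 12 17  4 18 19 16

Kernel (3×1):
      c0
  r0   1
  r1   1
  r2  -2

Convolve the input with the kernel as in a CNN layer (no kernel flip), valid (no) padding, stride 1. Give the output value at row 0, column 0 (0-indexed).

The receptive field on the input at this output position is [15 / 5 / 12]. Elementwise product with the kernel and sum: 15·1 + 5·1 + 12·-2.

-4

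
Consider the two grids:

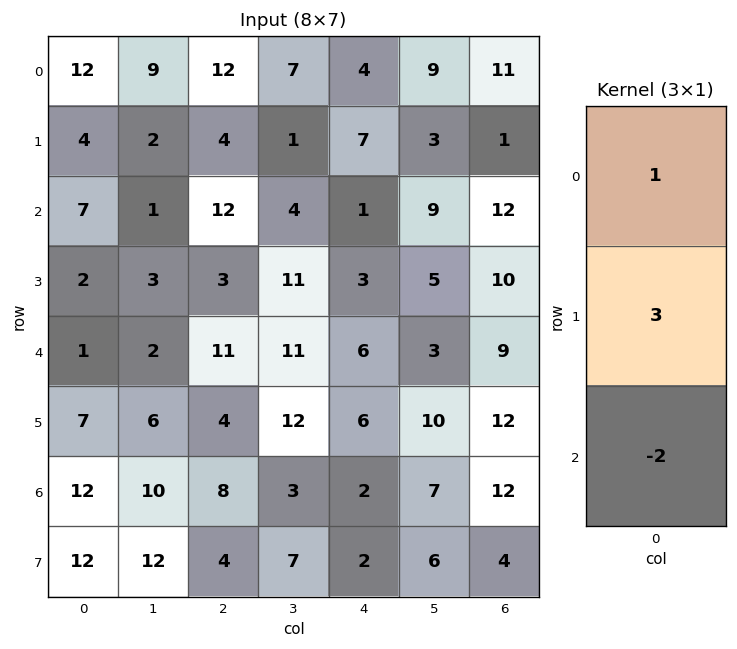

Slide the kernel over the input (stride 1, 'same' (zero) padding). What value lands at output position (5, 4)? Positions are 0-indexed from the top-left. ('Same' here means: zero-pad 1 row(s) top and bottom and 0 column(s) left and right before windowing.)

The receptive field on the zero-padded input at this output position is [6 / 6 / 2]. Elementwise product with the kernel and sum: 6·1 + 6·3 + 2·-2.

20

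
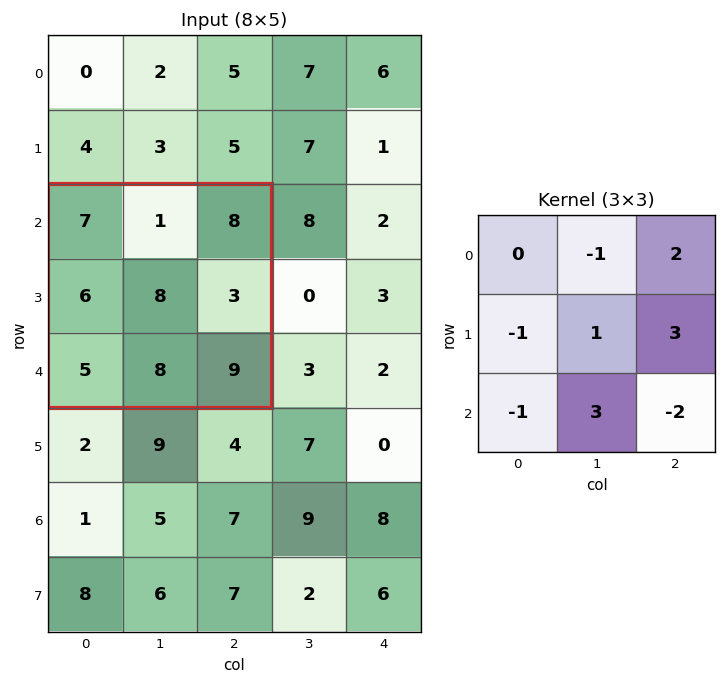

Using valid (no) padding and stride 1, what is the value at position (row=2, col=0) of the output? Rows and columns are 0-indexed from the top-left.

27

The receptive field on the input at this output position is [7 1 8 / 6 8 3 / 5 8 9]. Elementwise product with the kernel and sum: 1·-1 + 8·2 + 6·-1 + 8·1 + 3·3 + 5·-1 + 8·3 + 9·-2.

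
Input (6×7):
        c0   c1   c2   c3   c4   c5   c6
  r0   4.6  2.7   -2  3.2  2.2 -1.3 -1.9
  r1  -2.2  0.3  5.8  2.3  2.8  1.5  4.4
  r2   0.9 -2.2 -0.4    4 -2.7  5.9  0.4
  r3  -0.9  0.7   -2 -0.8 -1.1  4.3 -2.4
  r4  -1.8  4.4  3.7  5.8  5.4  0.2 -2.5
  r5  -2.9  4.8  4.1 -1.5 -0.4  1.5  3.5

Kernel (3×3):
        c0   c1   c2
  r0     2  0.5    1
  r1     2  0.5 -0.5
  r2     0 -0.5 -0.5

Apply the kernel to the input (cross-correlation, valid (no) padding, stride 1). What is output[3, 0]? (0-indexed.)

The receptive field on the input at this output position is [-0.9 0.7 -2 / -1.8 4.4 3.7 / -2.9 4.8 4.1]. Elementwise product with the kernel and sum: -0.9·2 + 0.7·0.5 + -2·1 + -1.8·2 + 4.4·0.5 + 3.7·-0.5 + 4.8·-0.5 + 4.1·-0.5.

-11.15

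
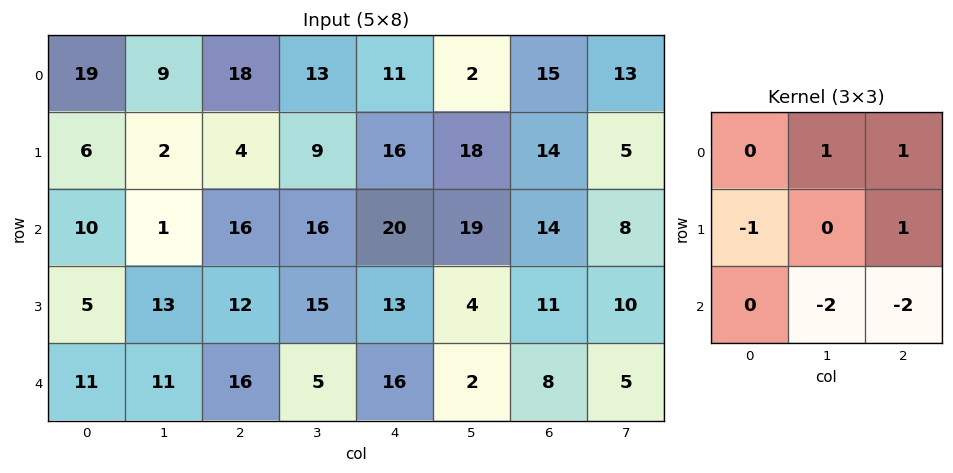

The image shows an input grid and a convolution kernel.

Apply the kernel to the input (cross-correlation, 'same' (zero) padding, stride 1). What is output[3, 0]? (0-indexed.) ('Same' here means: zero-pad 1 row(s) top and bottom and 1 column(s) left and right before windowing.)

-20

The receptive field on the zero-padded input at this output position is [0 10 1 / 0 5 13 / 0 11 11]. Elementwise product with the kernel and sum: 10·1 + 1·1 + 0·-1 + 13·1 + 11·-2 + 11·-2.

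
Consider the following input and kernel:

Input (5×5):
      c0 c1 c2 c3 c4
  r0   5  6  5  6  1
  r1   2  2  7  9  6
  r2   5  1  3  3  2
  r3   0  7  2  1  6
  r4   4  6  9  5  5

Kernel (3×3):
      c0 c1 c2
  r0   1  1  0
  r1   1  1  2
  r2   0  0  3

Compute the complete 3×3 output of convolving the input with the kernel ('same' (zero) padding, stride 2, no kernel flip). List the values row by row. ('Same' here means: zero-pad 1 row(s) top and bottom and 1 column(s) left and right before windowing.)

23 50 7
30 22 20
16 34 17

Output[0,0]: The receptive field on the zero-padded input at this output position is [0 0 0 / 0 5 6 / 0 2 2]. Elementwise product with the kernel and sum: 0·1 + 0·1 + 0·1 + 5·1 + 6·2 + 2·3.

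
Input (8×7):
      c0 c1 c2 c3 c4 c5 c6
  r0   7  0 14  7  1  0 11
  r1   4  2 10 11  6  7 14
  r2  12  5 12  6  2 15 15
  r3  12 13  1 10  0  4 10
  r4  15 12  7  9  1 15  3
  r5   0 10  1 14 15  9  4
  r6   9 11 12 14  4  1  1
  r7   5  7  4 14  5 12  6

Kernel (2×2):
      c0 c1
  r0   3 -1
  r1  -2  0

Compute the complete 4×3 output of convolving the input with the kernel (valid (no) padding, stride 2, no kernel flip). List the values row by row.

13 15 -9
7 28 -9
33 10 -42
6 14 1

Output[0,0]: The receptive field on the input at this output position is [7 0 / 4 2]. Elementwise product with the kernel and sum: 7·3 + 0·-1 + 4·-2.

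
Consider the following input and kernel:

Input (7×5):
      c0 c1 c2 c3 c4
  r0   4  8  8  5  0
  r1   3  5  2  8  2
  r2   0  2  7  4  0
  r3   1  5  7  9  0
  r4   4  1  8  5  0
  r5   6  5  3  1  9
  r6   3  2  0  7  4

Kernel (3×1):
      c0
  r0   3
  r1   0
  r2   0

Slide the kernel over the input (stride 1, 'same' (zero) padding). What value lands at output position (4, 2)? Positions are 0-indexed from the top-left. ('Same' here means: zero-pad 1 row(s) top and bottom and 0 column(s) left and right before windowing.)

The receptive field on the zero-padded input at this output position is [7 / 8 / 3]. Elementwise product with the kernel and sum: 7·3.

21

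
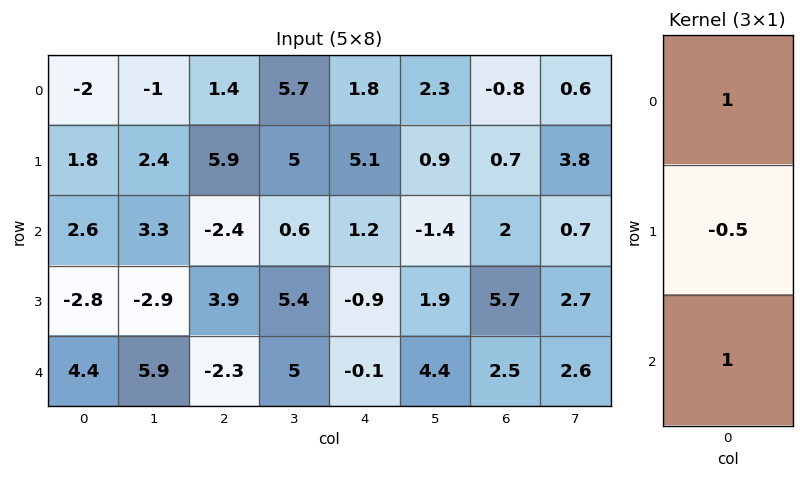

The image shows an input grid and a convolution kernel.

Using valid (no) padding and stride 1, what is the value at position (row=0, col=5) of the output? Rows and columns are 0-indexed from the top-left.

The receptive field on the input at this output position is [2.3 / 0.9 / -1.4]. Elementwise product with the kernel and sum: 2.3·1 + 0.9·-0.5 + -1.4·1.

0.45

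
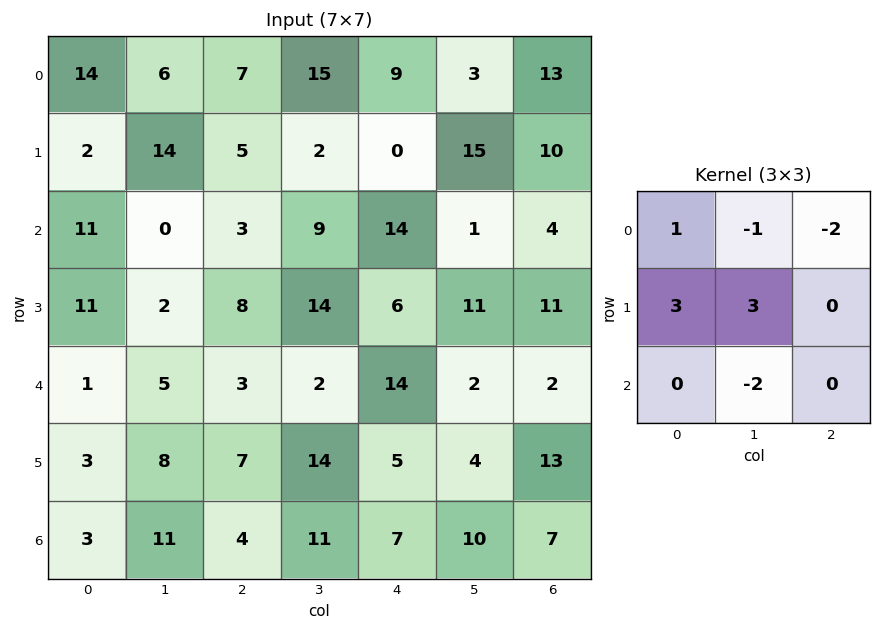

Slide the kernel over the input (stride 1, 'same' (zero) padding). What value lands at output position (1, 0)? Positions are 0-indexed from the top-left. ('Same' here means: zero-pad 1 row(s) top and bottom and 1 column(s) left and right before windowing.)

-42

The receptive field on the zero-padded input at this output position is [0 14 6 / 0 2 14 / 0 11 0]. Elementwise product with the kernel and sum: 0·1 + 14·-1 + 6·-2 + 0·3 + 2·3 + 11·-2.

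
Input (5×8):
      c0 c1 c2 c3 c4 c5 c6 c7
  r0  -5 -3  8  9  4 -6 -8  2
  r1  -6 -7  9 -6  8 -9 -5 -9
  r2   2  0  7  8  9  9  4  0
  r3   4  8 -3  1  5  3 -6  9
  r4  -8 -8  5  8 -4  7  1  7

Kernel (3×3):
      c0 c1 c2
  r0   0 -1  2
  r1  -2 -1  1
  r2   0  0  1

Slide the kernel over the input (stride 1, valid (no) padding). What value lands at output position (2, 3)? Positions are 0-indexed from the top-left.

12

The receptive field on the input at this output position is [8 9 9 / 1 5 3 / 8 -4 7]. Elementwise product with the kernel and sum: 9·-1 + 9·2 + 1·-2 + 5·-1 + 3·1 + 7·1.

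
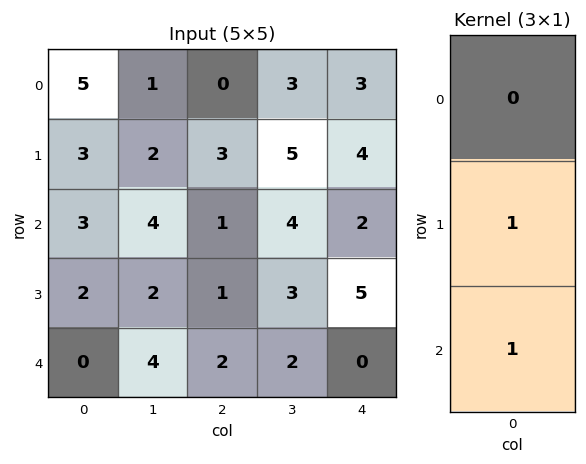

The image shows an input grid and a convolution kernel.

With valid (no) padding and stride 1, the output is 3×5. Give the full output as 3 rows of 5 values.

Output[0,0]: The receptive field on the input at this output position is [5 / 3 / 3]. Elementwise product with the kernel and sum: 3·1 + 3·1.

6 6 4 9 6
5 6 2 7 7
2 6 3 5 5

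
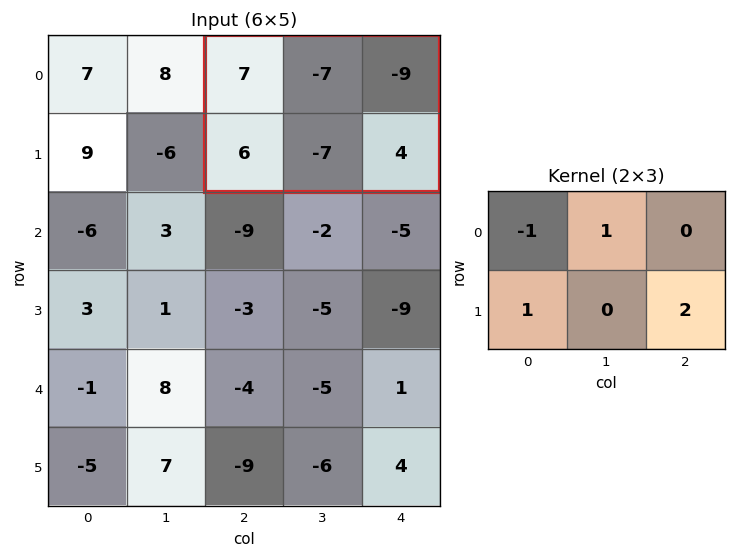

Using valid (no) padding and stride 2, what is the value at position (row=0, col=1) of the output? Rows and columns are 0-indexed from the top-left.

0

The receptive field on the input at this output position is [7 -7 -9 / 6 -7 4]. Elementwise product with the kernel and sum: 7·-1 + -7·1 + 6·1 + 4·2.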